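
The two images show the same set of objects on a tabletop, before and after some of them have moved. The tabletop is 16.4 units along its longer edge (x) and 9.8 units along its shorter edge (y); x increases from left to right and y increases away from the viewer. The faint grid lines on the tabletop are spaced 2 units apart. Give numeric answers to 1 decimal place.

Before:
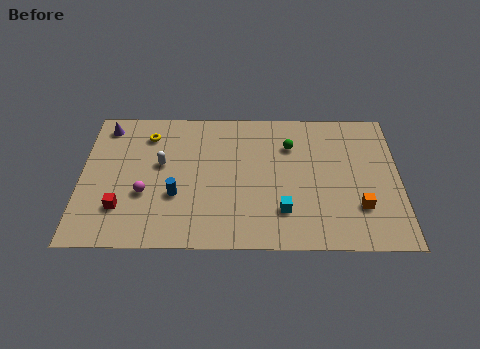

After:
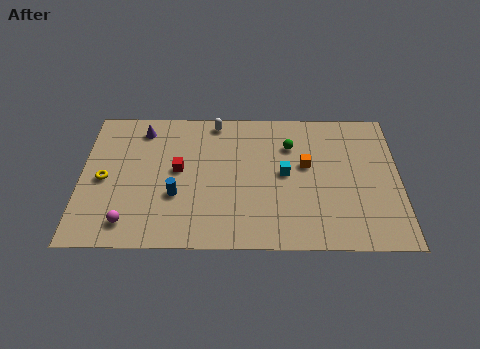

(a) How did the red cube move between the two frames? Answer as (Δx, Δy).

(2.9, 2.7)

From the two frames, the red cube sits at roughly (2.1, 2.6) before and (5.0, 5.3) after.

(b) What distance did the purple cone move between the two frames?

1.9

From (1.2, 8.4) to (3.1, 8.2), the purple cone covered √(1.9² + 0.2²) ≈ 1.9 units.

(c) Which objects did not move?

the blue cylinder and the green sphere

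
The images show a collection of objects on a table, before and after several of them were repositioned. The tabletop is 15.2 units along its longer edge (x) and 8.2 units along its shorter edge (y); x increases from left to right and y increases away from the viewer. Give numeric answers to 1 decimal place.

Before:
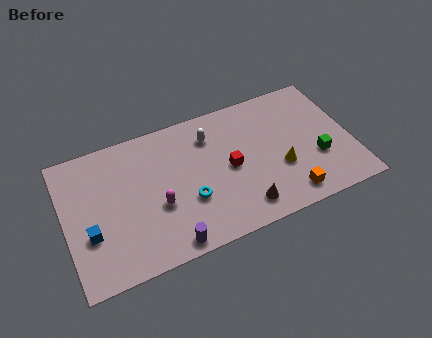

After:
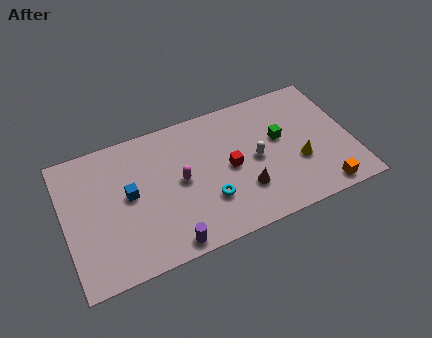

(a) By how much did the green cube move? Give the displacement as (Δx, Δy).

(-1.8, 1.9)

The green cube was at about (13.3, 2.9) and moved to about (11.5, 4.8).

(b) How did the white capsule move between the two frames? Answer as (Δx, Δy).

(2.2, -2.3)

The white capsule started near (7.9, 6.3) and ended near (10.1, 4.0).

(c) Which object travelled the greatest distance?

the white capsule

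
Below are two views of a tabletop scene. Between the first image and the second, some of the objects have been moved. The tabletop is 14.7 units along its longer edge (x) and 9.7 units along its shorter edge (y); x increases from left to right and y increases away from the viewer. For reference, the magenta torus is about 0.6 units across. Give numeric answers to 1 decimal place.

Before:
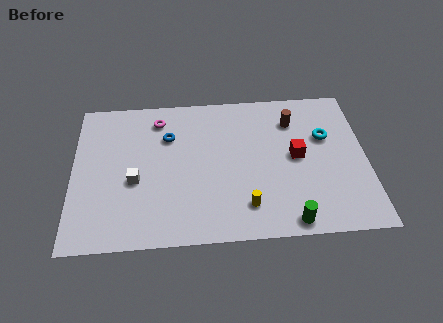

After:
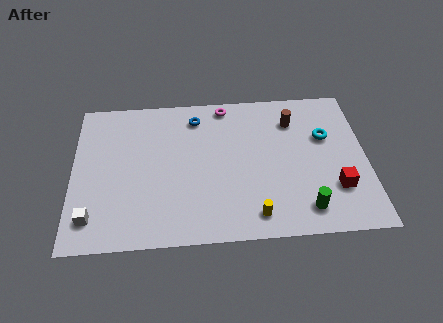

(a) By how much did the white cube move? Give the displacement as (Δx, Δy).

(-2.1, -2.2)

The white cube started near (3.1, 4.0) and ended near (1.0, 1.8).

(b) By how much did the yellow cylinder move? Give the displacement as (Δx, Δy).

(0.4, -0.6)

From the two frames, the yellow cylinder sits at roughly (8.6, 2.0) before and (9.0, 1.4) after.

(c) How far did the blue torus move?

1.8

From (4.8, 6.8) to (6.2, 8.0), the blue torus covered √(1.4² + 1.2²) ≈ 1.8 units.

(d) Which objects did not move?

the cyan torus and the brown cylinder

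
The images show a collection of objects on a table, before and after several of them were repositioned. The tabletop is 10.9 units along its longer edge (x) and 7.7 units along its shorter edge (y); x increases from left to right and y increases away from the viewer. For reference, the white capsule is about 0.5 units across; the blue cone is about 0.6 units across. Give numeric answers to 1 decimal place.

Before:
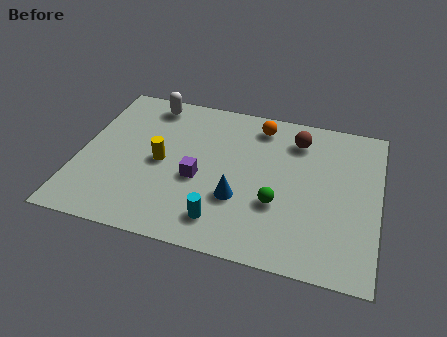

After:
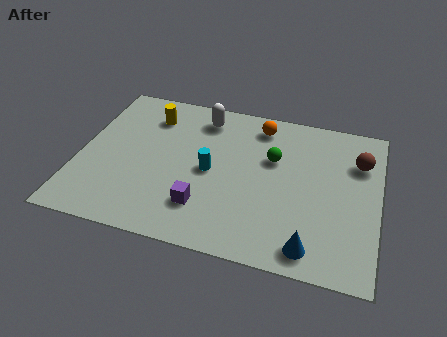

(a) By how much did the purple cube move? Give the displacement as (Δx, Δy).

(0.3, -1.3)

From the two frames, the purple cube sits at roughly (4.4, 3.2) before and (4.7, 1.9) after.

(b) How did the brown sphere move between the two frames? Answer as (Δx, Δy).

(2.3, -0.6)

From the two frames, the brown sphere sits at roughly (7.8, 6.1) before and (10.1, 5.5) after.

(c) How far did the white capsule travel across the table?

2.0

The white capsule moved from about (2.3, 6.7) to (4.3, 6.4), a distance of √(2.0² + 0.3²) ≈ 2.0.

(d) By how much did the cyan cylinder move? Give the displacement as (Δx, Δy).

(-0.6, 2.3)

The cyan cylinder started near (5.4, 1.4) and ended near (4.8, 3.7).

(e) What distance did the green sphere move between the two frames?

2.2

The green sphere moved from about (7.3, 2.7) to (7.0, 4.9), a distance of √(0.3² + 2.2²) ≈ 2.2.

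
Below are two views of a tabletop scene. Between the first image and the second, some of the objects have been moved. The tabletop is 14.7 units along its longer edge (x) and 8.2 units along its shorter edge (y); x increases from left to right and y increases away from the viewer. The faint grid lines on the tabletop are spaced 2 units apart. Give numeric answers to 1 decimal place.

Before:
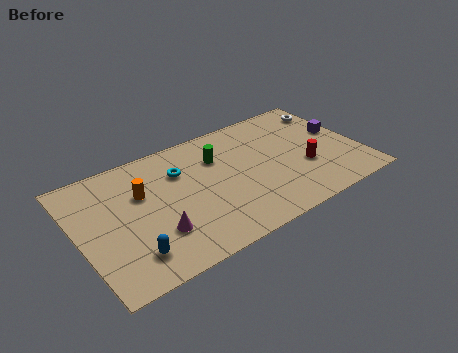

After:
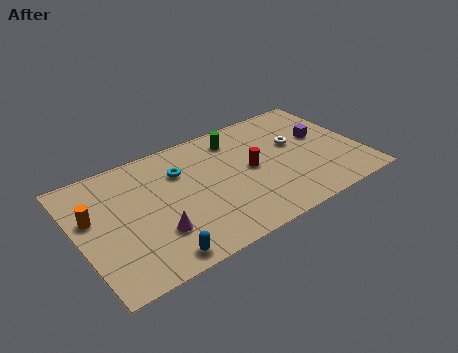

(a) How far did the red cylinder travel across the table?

3.0

The red cylinder moved from about (11.7, 3.0) to (9.0, 4.2), a distance of √(2.7² + 1.2²) ≈ 3.0.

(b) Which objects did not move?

the magenta cone and the cyan torus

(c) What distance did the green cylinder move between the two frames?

1.4

The green cylinder was near (7.5, 5.8) before and (8.6, 6.7) after, so it travelled √(1.1² + 0.9²) ≈ 1.4 units.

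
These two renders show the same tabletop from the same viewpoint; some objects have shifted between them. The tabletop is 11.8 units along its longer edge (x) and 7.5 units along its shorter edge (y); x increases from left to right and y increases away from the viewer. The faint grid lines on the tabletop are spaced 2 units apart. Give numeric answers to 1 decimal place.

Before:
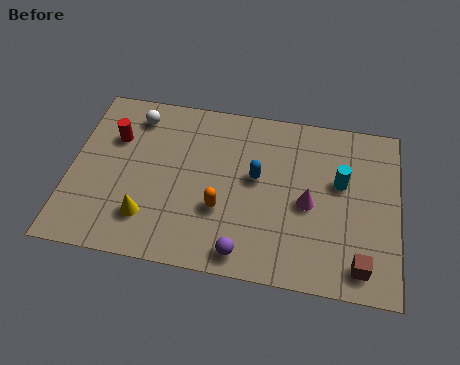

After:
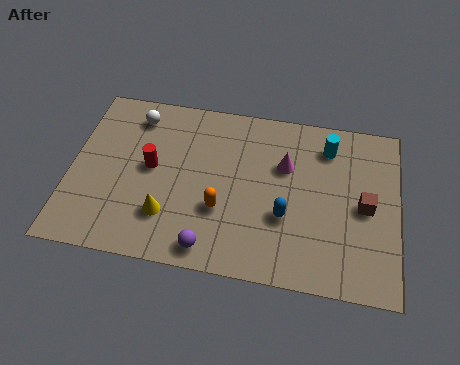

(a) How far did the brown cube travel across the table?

2.5

From (10.5, 1.1) to (10.6, 3.6), the brown cube covered √(0.1² + 2.5²) ≈ 2.5 units.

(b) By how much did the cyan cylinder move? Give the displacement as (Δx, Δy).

(-0.5, 1.5)

From the two frames, the cyan cylinder sits at roughly (9.7, 4.5) before and (9.2, 6.0) after.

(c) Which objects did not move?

the orange capsule and the white sphere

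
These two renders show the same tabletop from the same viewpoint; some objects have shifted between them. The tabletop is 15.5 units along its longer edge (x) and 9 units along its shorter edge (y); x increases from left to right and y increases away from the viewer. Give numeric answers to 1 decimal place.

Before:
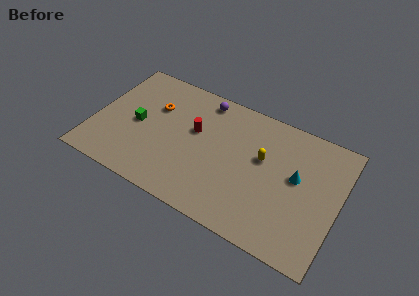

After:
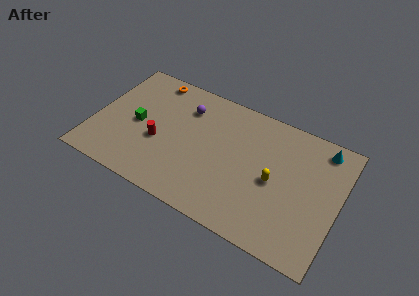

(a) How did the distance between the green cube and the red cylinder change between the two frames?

-2.1

Before: roughly 3.8 units apart; after: 1.7. That's 2.1 units closer together.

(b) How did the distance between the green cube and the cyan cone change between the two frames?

+1.8

Before: roughly 10.1 units apart; after: 11.9. That's 1.8 units further apart.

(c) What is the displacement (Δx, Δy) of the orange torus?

(-0.5, 2.0)

From the two frames, the orange torus sits at roughly (3.6, 6.0) before and (3.1, 8.0) after.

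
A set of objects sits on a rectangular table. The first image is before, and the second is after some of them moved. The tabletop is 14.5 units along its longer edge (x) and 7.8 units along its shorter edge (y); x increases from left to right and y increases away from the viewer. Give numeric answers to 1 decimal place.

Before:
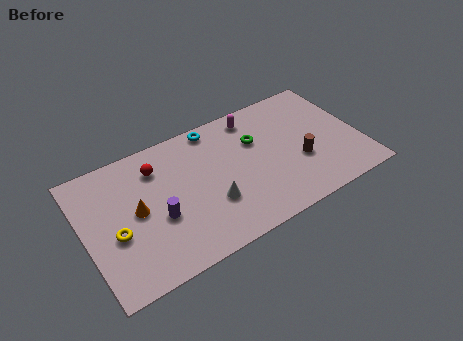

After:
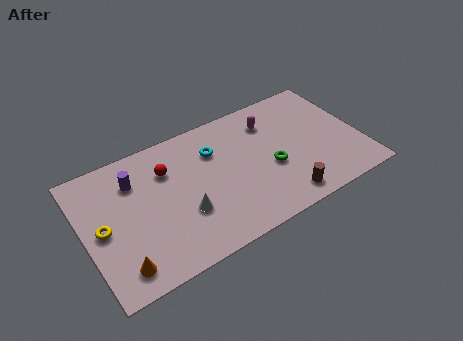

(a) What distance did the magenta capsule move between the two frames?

1.1

The magenta capsule was near (9.3, 6.7) before and (10.1, 6.0) after, so it travelled √(0.8² + 0.7²) ≈ 1.1 units.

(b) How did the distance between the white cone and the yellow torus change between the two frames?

-0.7

The distance was about 4.9 in the first image and 4.2 in the second, so they moved 0.7 units closer together.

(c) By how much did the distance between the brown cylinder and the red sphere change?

-0.7

Before: roughly 7.8 units apart; after: 7.1. That's 0.7 units closer together.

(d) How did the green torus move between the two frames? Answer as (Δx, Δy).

(0.5, -2.0)

The green torus was at about (9.2, 5.2) and moved to about (9.7, 3.2).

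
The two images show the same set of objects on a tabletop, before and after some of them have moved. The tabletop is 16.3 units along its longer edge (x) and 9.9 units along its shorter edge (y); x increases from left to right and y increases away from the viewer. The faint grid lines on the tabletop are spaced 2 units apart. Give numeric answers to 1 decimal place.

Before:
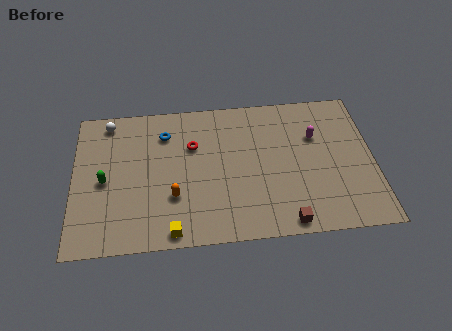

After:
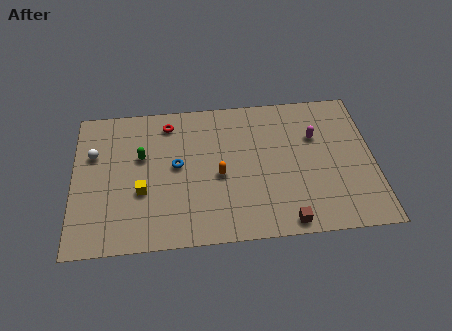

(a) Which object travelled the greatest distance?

the yellow cube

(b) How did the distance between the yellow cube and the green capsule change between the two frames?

-2.8

The distance was about 5.2 in the first image and 2.4 in the second, so they moved 2.8 units closer together.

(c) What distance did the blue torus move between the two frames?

2.4

From (5.0, 7.6) to (5.6, 5.3), the blue torus covered √(0.6² + 2.3²) ≈ 2.4 units.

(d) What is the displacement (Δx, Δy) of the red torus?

(-1.3, 1.7)

From the two frames, the red torus sits at roughly (6.5, 6.6) before and (5.2, 8.3) after.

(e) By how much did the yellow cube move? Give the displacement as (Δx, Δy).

(-1.6, 2.8)

The yellow cube started near (5.3, 0.9) and ended near (3.7, 3.7).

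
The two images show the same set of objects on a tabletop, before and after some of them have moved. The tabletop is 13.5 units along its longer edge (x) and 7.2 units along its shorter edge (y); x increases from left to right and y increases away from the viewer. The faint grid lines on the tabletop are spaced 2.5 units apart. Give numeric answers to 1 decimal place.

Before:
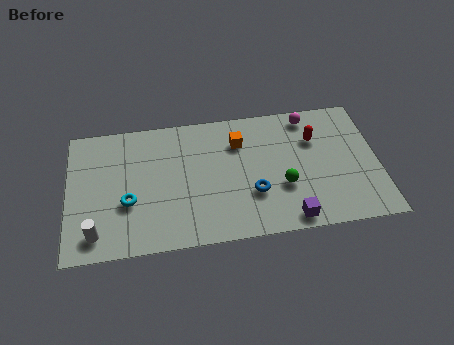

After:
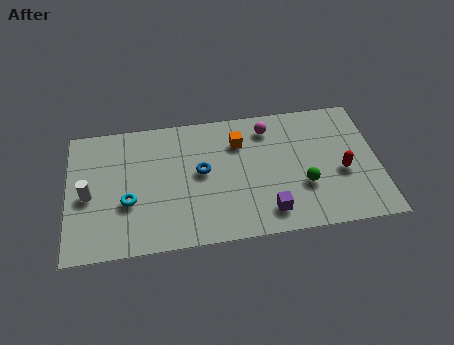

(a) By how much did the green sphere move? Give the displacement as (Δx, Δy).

(0.9, -0.1)

The green sphere was at about (9.3, 2.6) and moved to about (10.2, 2.5).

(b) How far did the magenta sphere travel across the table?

1.8

From (10.6, 6.3) to (8.8, 5.9), the magenta sphere covered √(1.8² + 0.4²) ≈ 1.8 units.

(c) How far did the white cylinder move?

2.1

From (1.2, 1.2) to (0.9, 3.3), the white cylinder covered √(0.3² + 2.1²) ≈ 2.1 units.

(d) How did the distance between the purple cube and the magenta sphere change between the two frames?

-1.0

Before: roughly 5.6 units apart; after: 4.6. That's 1.0 units closer together.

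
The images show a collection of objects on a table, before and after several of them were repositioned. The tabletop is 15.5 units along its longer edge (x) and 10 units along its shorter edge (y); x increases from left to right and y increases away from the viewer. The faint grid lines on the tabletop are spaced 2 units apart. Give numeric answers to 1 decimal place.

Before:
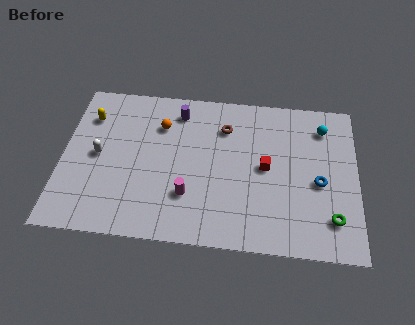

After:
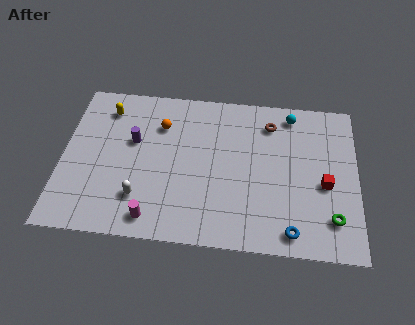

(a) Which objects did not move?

the orange sphere and the green torus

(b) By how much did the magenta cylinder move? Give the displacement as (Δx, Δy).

(-1.8, -1.6)

The magenta cylinder was at about (6.7, 2.9) and moved to about (4.9, 1.3).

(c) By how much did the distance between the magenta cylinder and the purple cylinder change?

-0.5

Before: roughly 5.4 units apart; after: 4.9. That's 0.5 units closer together.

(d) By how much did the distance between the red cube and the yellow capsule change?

+2.5

Before: roughly 9.7 units apart; after: 12.2. That's 2.5 units further apart.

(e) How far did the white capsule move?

3.4

From (1.9, 5.0) to (4.2, 2.5), the white capsule covered √(2.3² + 2.5²) ≈ 3.4 units.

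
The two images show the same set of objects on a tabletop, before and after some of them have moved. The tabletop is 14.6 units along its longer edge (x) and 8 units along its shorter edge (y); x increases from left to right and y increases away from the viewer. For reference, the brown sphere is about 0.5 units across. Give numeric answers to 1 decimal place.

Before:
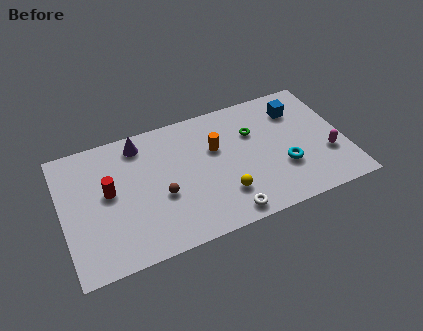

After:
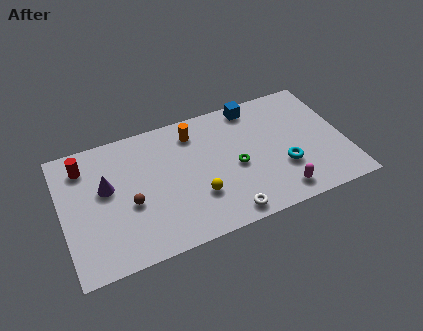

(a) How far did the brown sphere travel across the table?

1.6

From (5.0, 3.2) to (3.4, 3.3), the brown sphere covered √(1.6² + 0.1²) ≈ 1.6 units.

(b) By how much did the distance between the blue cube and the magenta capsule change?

+2.3

Before: roughly 3.6 units apart; after: 5.9. That's 2.3 units further apart.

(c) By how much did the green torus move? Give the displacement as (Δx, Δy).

(-1.1, -1.8)

From the two frames, the green torus sits at roughly (10.0, 5.4) before and (8.9, 3.6) after.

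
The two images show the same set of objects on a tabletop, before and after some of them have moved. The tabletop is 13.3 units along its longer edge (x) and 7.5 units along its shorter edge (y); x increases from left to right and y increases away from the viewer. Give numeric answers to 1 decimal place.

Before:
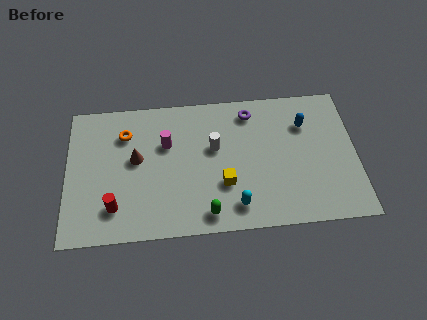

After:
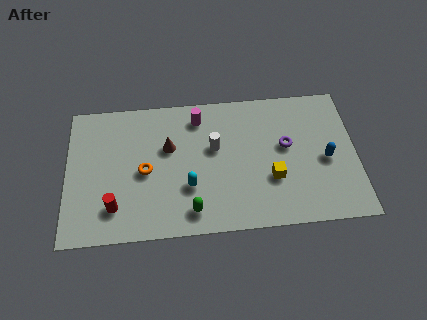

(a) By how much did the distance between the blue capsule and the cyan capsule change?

+1.1

They were about 5.3 units apart before and 6.4 after — 1.1 units further apart.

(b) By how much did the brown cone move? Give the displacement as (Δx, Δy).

(1.5, 0.5)

From the two frames, the brown cone sits at roughly (3.2, 4.2) before and (4.7, 4.7) after.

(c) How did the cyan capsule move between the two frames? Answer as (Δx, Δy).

(-2.1, 1.2)

From the two frames, the cyan capsule sits at roughly (7.7, 1.3) before and (5.6, 2.5) after.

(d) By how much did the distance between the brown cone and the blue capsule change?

-0.6

The distance was about 7.9 in the first image and 7.3 in the second, so they moved 0.6 units closer together.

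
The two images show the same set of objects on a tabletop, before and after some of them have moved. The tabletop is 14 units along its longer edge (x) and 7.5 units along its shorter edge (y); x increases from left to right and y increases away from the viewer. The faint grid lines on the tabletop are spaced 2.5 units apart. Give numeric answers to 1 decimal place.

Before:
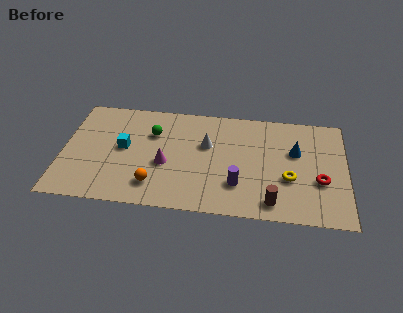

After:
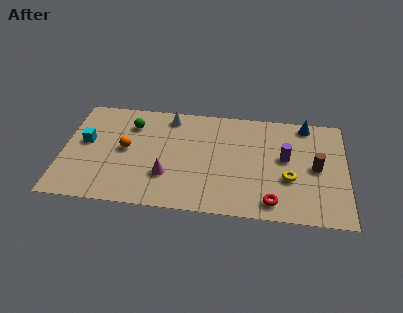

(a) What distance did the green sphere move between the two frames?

1.2

The green sphere moved from about (4.4, 5.2) to (3.3, 5.7), a distance of √(1.1² + 0.5²) ≈ 1.2.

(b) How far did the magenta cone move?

0.8

From (5.1, 3.1) to (5.2, 2.3), the magenta cone covered √(0.1² + 0.8²) ≈ 0.8 units.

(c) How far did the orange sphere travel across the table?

2.7

The orange sphere moved from about (4.6, 1.6) to (3.1, 3.9), a distance of √(1.5² + 2.3²) ≈ 2.7.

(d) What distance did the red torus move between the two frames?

2.9

From (12.7, 2.8) to (10.4, 1.1), the red torus covered √(2.3² + 1.7²) ≈ 2.9 units.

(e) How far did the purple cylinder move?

3.1

From (8.7, 2.1) to (11.0, 4.2), the purple cylinder covered √(2.3² + 2.1²) ≈ 3.1 units.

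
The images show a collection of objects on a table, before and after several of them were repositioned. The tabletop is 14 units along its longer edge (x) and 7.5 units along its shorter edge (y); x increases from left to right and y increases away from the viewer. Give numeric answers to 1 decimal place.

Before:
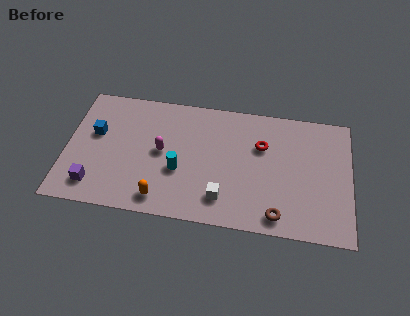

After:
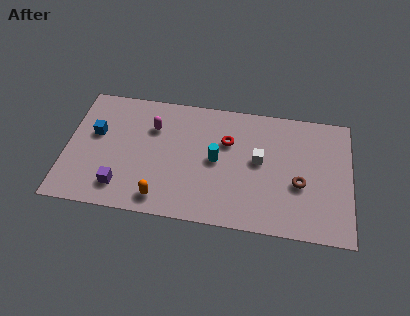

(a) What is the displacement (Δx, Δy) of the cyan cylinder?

(1.8, 0.9)

The cyan cylinder started near (5.6, 2.9) and ended near (7.4, 3.8).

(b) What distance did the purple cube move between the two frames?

1.3

From (1.5, 1.4) to (2.8, 1.5), the purple cube covered √(1.3² + 0.1²) ≈ 1.3 units.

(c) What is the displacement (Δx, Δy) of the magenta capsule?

(-0.5, 1.4)

The magenta capsule was at about (4.7, 3.9) and moved to about (4.2, 5.3).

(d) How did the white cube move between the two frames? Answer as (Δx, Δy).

(1.7, 2.5)

The white cube started near (7.8, 1.6) and ended near (9.5, 4.1).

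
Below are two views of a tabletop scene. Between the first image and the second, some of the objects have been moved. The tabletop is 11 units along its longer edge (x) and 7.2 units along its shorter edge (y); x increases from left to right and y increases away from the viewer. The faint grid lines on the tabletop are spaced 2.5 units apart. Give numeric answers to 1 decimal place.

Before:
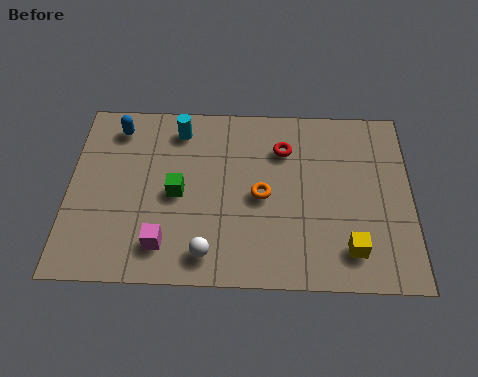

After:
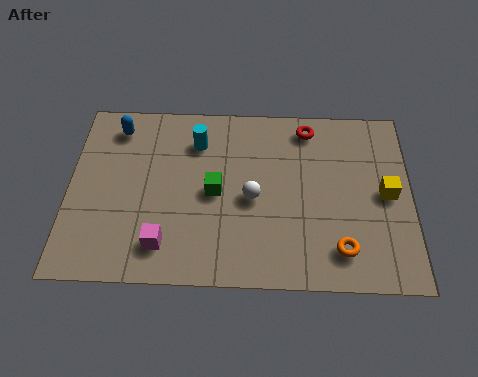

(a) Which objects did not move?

the blue capsule and the magenta cube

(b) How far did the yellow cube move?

2.5

The yellow cube was near (9.0, 1.4) before and (10.2, 3.6) after, so it travelled √(1.2² + 2.2²) ≈ 2.5 units.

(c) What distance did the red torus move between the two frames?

1.2

From (6.9, 5.3) to (7.7, 6.2), the red torus covered √(0.8² + 0.9²) ≈ 1.2 units.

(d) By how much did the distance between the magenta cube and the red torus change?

+1.2

They were about 5.4 units apart before and 6.6 after — 1.2 units further apart.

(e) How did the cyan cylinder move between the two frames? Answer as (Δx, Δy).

(0.6, -0.5)

From the two frames, the cyan cylinder sits at roughly (3.5, 6.0) before and (4.1, 5.5) after.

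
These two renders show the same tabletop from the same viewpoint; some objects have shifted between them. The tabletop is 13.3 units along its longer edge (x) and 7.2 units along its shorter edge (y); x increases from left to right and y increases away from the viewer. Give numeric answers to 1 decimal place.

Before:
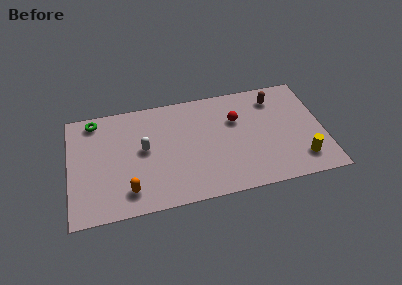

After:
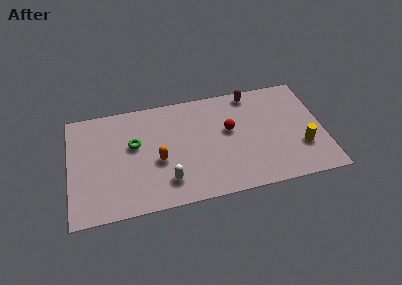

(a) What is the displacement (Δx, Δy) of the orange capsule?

(1.6, 1.6)

The orange capsule started near (3.0, 1.4) and ended near (4.6, 3.0).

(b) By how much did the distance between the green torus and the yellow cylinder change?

-2.7

They were about 11.6 units apart before and 8.9 after — 2.7 units closer together.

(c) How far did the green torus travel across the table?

2.8

The green torus moved from about (1.4, 6.3) to (3.4, 4.3), a distance of √(2.0² + 2.0²) ≈ 2.8.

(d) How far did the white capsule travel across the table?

2.5

From (3.9, 3.9) to (5.0, 1.6), the white capsule covered √(1.1² + 2.3²) ≈ 2.5 units.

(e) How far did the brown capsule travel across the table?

1.3

The brown capsule moved from about (10.9, 5.8) to (9.7, 6.4), a distance of √(1.2² + 0.6²) ≈ 1.3.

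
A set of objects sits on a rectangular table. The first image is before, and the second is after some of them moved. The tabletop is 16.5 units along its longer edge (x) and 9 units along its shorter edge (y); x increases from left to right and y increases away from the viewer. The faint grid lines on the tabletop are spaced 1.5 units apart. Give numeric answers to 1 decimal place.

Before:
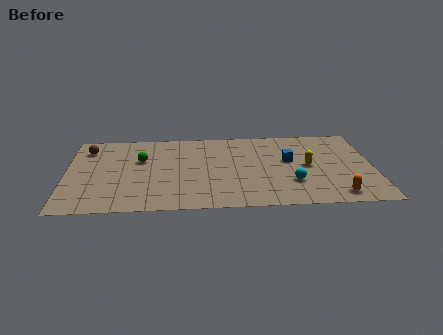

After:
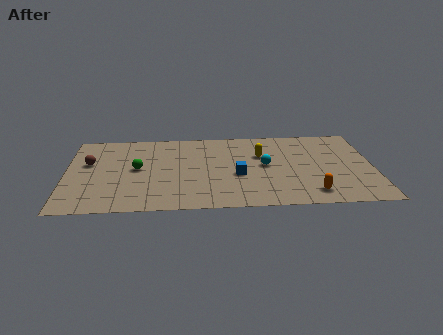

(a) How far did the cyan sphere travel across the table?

2.4

From (12.1, 2.7) to (10.7, 4.7), the cyan sphere covered √(1.4² + 2.0²) ≈ 2.4 units.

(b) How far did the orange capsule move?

1.3

The orange capsule moved from about (14.4, 1.2) to (13.1, 1.5), a distance of √(1.3² + 0.3²) ≈ 1.3.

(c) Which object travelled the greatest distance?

the blue cube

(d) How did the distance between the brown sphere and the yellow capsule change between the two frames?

-2.9

The distance was about 12.2 in the first image and 9.3 in the second, so they moved 2.9 units closer together.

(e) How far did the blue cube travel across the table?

3.2

The blue cube moved from about (12.0, 5.2) to (9.2, 3.7), a distance of √(2.8² + 1.5²) ≈ 3.2.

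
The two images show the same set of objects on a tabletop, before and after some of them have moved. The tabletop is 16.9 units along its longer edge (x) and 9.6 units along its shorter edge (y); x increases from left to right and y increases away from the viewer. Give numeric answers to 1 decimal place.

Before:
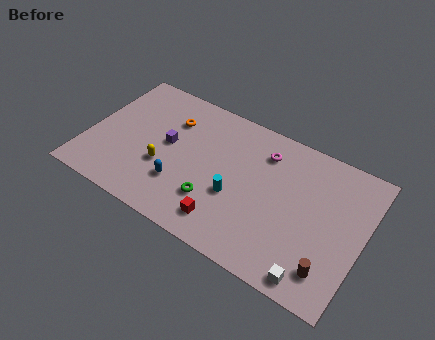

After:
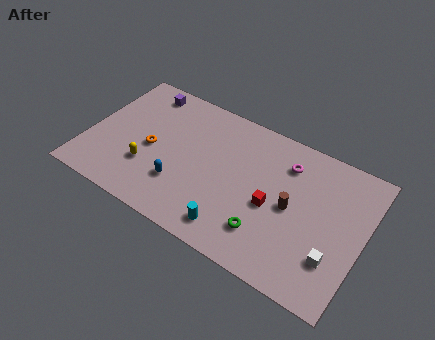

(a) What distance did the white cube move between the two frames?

1.9

The white cube was near (14.5, 1.0) before and (15.4, 2.7) after, so it travelled √(0.9² + 1.7²) ≈ 1.9 units.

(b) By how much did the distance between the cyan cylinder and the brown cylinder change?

-1.8

They were about 6.3 units apart before and 4.5 after — 1.8 units closer together.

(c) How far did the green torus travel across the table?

3.3

The green torus moved from about (8.1, 2.7) to (11.4, 2.3), a distance of √(3.3² + 0.4²) ≈ 3.3.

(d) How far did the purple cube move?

3.7

The purple cube was near (4.8, 5.2) before and (2.7, 8.3) after, so it travelled √(2.1² + 3.1²) ≈ 3.7 units.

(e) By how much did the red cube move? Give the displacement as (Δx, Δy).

(2.5, 2.5)

From the two frames, the red cube sits at roughly (9.0, 1.7) before and (11.5, 4.2) after.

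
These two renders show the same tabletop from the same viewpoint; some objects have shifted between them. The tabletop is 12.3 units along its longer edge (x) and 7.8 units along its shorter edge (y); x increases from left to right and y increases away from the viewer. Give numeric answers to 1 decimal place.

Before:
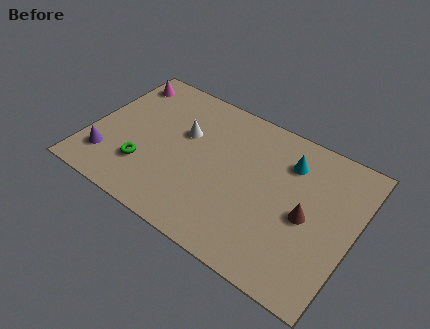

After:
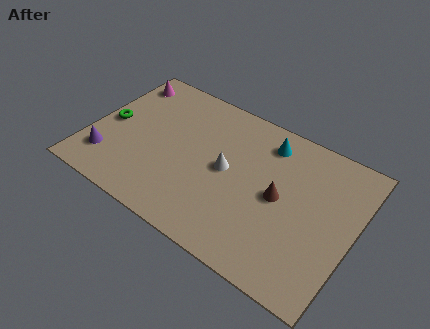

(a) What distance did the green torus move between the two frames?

2.6

The green torus moved from about (2.8, 2.2) to (0.8, 3.8), a distance of √(2.0² + 1.6²) ≈ 2.6.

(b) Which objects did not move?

the magenta cone and the purple cone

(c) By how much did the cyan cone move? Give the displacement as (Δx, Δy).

(-1.1, 0.5)

The cyan cone started near (9.0, 5.9) and ended near (7.9, 6.4).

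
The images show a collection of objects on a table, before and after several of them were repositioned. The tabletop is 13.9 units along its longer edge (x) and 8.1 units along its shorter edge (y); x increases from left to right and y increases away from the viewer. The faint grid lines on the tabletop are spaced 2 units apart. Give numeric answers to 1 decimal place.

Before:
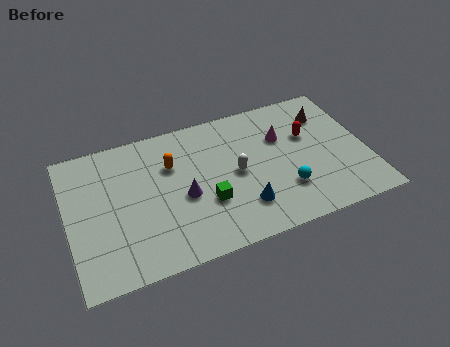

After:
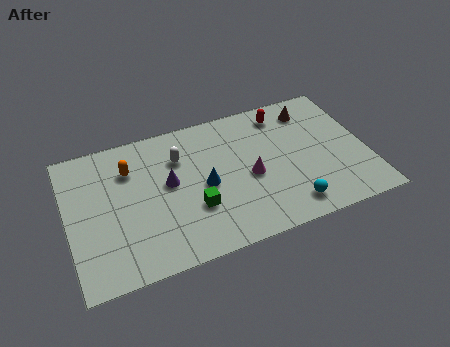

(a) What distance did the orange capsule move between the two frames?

1.9

The orange capsule moved from about (4.9, 5.5) to (3.0, 5.9), a distance of √(1.9² + 0.4²) ≈ 1.9.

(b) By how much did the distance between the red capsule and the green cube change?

+0.7

Before: roughly 5.5 units apart; after: 6.2. That's 0.7 units further apart.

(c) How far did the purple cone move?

1.2

The purple cone moved from about (5.3, 3.5) to (4.7, 4.5), a distance of √(0.6² + 1.0²) ≈ 1.2.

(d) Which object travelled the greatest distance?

the white capsule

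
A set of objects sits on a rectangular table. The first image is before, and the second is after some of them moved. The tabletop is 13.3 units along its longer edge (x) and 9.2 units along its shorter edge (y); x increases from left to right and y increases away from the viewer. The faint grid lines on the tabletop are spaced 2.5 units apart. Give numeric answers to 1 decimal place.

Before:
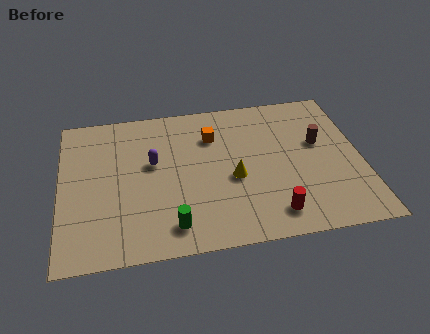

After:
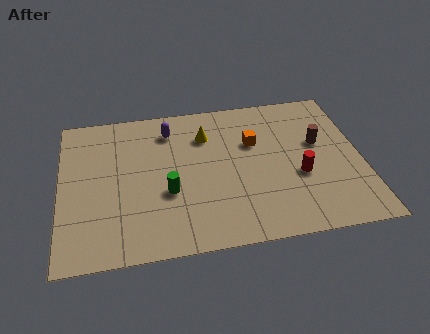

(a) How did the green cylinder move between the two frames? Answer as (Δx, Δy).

(-0.1, 2.0)

The green cylinder started near (4.8, 1.5) and ended near (4.7, 3.5).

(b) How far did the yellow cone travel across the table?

3.1

The yellow cone was near (7.6, 3.9) before and (6.5, 6.8) after, so it travelled √(1.1² + 2.9²) ≈ 3.1 units.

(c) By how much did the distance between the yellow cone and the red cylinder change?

+2.2

Before: roughly 2.9 units apart; after: 5.1. That's 2.2 units further apart.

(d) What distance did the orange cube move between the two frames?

1.9

From (6.8, 6.7) to (8.6, 6.0), the orange cube covered √(1.8² + 0.7²) ≈ 1.9 units.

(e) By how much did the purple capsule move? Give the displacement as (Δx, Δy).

(0.8, 2.0)

The purple capsule started near (4.1, 5.4) and ended near (4.9, 7.4).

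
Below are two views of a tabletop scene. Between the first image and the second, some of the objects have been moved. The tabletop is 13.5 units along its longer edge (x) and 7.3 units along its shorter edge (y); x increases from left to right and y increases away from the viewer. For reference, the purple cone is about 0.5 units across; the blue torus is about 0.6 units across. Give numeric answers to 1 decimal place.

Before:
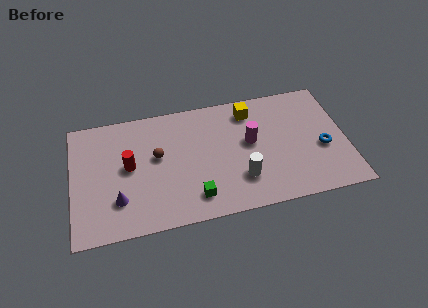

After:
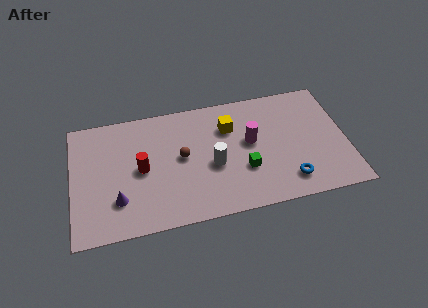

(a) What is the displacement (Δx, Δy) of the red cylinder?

(0.6, -0.3)

From the two frames, the red cylinder sits at roughly (2.8, 3.9) before and (3.4, 3.6) after.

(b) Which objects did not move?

the purple cone and the magenta cylinder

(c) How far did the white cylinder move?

1.7

The white cylinder was near (8.2, 2.0) before and (6.9, 3.1) after, so it travelled √(1.3² + 1.1²) ≈ 1.7 units.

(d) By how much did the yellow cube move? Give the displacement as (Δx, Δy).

(-1.1, -0.8)

The yellow cube was at about (8.9, 6.0) and moved to about (7.8, 5.2).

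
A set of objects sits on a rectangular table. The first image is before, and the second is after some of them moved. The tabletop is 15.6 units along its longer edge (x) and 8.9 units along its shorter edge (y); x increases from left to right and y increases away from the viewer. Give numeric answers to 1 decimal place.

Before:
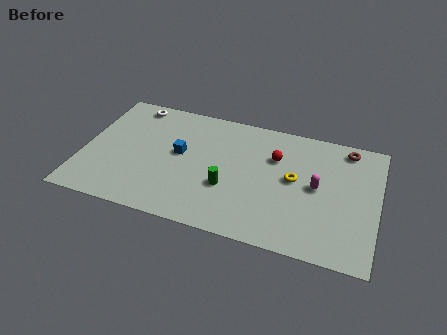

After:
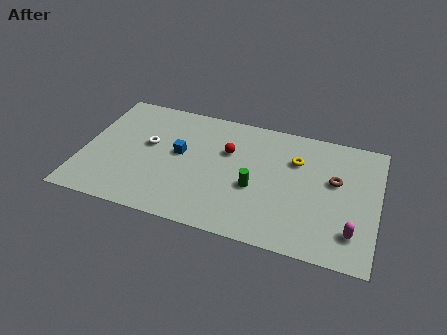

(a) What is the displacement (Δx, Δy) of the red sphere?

(-2.5, -0.3)

From the two frames, the red sphere sits at roughly (10.1, 6.1) before and (7.6, 5.8) after.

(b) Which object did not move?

the blue cube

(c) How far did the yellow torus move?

1.4

The yellow torus moved from about (11.2, 4.8) to (11.2, 6.2), a distance of √(0.0² + 1.4²) ≈ 1.4.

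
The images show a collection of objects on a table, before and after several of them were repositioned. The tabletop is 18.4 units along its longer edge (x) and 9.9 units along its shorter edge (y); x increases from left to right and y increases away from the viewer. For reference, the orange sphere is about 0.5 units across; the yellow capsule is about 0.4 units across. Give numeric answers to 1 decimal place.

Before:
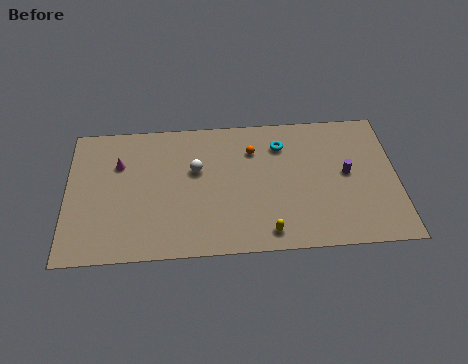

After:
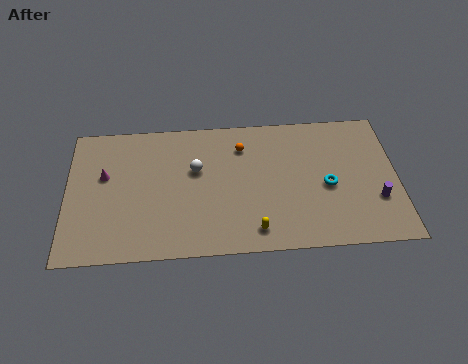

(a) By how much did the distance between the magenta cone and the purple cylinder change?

+2.6

The distance was about 12.8 in the first image and 15.4 in the second, so they moved 2.6 units further apart.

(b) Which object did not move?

the white sphere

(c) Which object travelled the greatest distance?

the cyan torus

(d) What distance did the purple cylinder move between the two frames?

2.6

From (15.6, 5.2) to (17.2, 3.2), the purple cylinder covered √(1.6² + 2.0²) ≈ 2.6 units.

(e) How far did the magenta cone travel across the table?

1.1

From (2.9, 6.8) to (2.1, 6.0), the magenta cone covered √(0.8² + 0.8²) ≈ 1.1 units.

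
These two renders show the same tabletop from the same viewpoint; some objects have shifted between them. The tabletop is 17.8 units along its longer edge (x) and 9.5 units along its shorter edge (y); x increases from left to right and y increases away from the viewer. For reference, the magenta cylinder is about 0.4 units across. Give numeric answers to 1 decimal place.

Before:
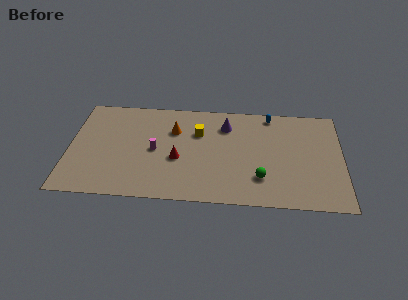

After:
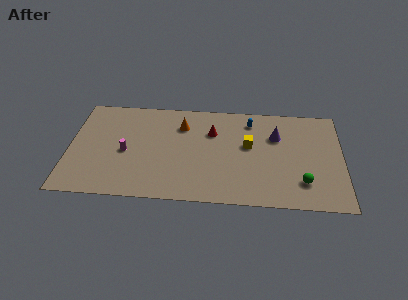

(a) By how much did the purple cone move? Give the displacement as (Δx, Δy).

(3.3, -0.8)

The purple cone was at about (10.2, 7.3) and moved to about (13.5, 6.5).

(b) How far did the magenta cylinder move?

1.9

The magenta cylinder was near (5.6, 4.6) before and (3.7, 4.3) after, so it travelled √(1.9² + 0.3²) ≈ 1.9 units.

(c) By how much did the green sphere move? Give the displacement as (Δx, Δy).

(2.7, -0.2)

From the two frames, the green sphere sits at roughly (12.5, 2.5) before and (15.2, 2.3) after.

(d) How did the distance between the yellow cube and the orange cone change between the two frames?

+3.1

The distance was about 1.6 in the first image and 4.7 in the second, so they moved 3.1 units further apart.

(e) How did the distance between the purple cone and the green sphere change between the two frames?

-0.8

Before: roughly 5.3 units apart; after: 4.5. That's 0.8 units closer together.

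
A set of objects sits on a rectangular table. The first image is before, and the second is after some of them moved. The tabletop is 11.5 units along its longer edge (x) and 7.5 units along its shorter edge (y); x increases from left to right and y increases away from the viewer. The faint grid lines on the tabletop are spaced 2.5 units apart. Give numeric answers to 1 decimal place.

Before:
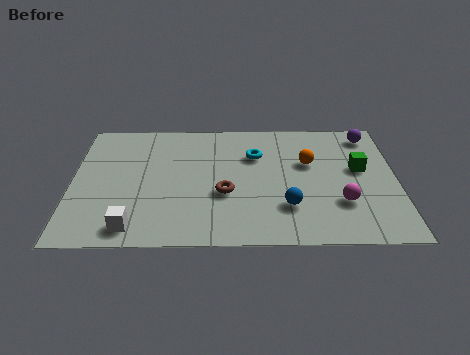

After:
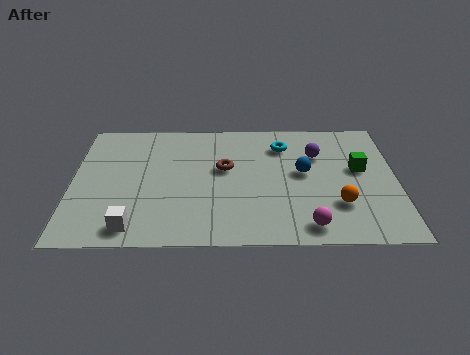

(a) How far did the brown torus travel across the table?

1.5

The brown torus moved from about (5.4, 2.9) to (5.4, 4.4), a distance of √(0.0² + 1.5²) ≈ 1.5.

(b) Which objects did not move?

the green cube and the white cube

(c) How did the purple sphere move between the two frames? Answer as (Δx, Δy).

(-1.9, -1.2)

From the two frames, the purple sphere sits at roughly (10.6, 6.4) before and (8.7, 5.2) after.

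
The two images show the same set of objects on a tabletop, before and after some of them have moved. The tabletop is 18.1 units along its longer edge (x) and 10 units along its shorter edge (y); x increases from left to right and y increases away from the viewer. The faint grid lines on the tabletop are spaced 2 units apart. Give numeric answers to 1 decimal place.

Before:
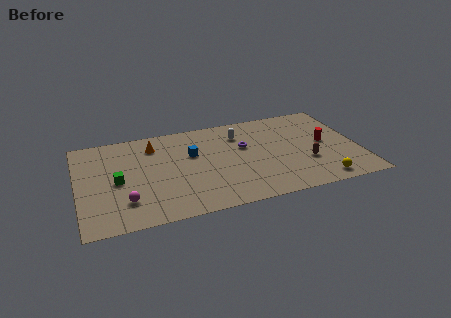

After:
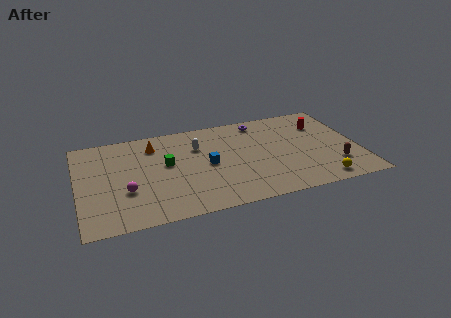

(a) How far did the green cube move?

3.4

From (2.5, 4.7) to (5.7, 5.7), the green cube covered √(3.2² + 1.0²) ≈ 3.4 units.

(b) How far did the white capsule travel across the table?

2.9

The white capsule was near (10.6, 7.6) before and (7.8, 7.0) after, so it travelled √(2.8² + 0.6²) ≈ 2.9 units.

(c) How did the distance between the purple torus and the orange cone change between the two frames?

+1.0

The distance was about 6.0 in the first image and 7.0 in the second, so they moved 1.0 units further apart.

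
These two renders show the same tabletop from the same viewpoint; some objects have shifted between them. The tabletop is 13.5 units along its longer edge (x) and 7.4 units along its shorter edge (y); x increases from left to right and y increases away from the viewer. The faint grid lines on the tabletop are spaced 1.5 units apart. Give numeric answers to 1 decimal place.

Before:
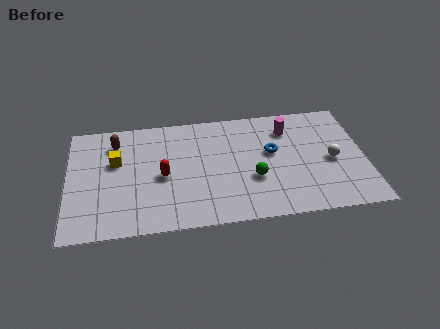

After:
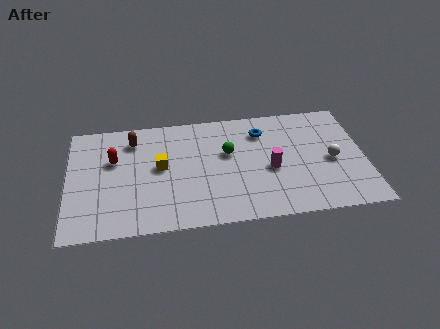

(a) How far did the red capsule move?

2.6

The red capsule moved from about (4.3, 3.4) to (2.1, 4.7), a distance of √(2.2² + 1.3²) ≈ 2.6.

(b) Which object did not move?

the white sphere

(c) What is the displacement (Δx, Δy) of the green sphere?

(-1.1, 1.8)

The green sphere started near (8.4, 2.7) and ended near (7.3, 4.5).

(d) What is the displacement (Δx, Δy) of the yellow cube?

(2.0, -0.6)

From the two frames, the yellow cube sits at roughly (2.2, 4.6) before and (4.2, 4.0) after.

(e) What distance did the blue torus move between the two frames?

1.5

The blue torus moved from about (9.3, 4.3) to (8.9, 5.7), a distance of √(0.4² + 1.4²) ≈ 1.5.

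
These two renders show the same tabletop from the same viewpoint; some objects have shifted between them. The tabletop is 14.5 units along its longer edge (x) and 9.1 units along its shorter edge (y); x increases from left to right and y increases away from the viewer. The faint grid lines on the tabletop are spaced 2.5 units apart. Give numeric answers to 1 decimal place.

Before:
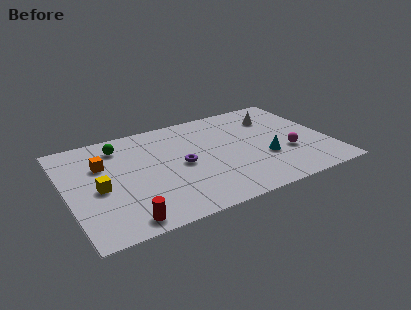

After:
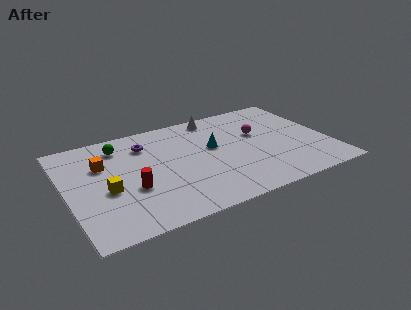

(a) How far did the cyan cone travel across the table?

3.3

From (10.8, 3.2) to (8.2, 5.3), the cyan cone covered √(2.6² + 2.1²) ≈ 3.3 units.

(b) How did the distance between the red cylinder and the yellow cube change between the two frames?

-1.9

The distance was about 3.3 in the first image and 1.4 in the second, so they moved 1.9 units closer together.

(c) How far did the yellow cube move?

0.5

The yellow cube was near (1.7, 4.1) before and (2.1, 3.8) after, so it travelled √(0.4² + 0.3²) ≈ 0.5 units.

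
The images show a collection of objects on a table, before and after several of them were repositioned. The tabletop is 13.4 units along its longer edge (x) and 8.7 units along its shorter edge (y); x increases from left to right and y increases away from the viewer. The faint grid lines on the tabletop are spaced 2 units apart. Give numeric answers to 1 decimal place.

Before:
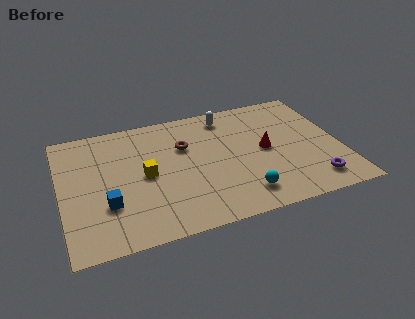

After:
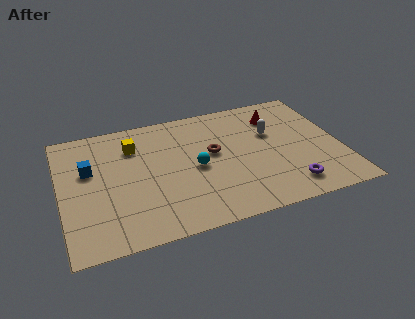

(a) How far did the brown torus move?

1.6

The brown torus was near (6.0, 5.8) before and (7.3, 4.9) after, so it travelled √(1.3² + 0.9²) ≈ 1.6 units.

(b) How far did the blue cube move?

2.7

The blue cube was near (2.1, 2.8) before and (1.4, 5.4) after, so it travelled √(0.7² + 2.6²) ≈ 2.7 units.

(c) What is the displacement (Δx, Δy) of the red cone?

(0.8, 2.3)

The red cone was at about (9.8, 4.4) and moved to about (10.6, 6.7).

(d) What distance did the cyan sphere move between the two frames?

3.2

The cyan sphere moved from about (8.4, 1.6) to (6.4, 4.1), a distance of √(2.0² + 2.5²) ≈ 3.2.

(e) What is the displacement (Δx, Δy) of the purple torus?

(-1.2, 0.0)

From the two frames, the purple torus sits at roughly (11.8, 1.5) before and (10.6, 1.5) after.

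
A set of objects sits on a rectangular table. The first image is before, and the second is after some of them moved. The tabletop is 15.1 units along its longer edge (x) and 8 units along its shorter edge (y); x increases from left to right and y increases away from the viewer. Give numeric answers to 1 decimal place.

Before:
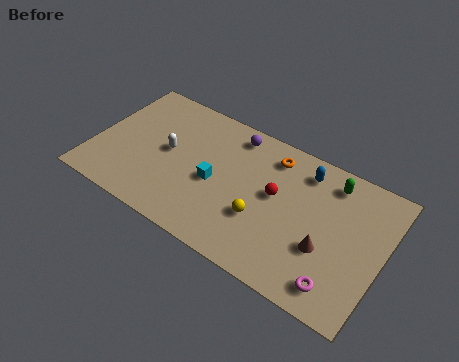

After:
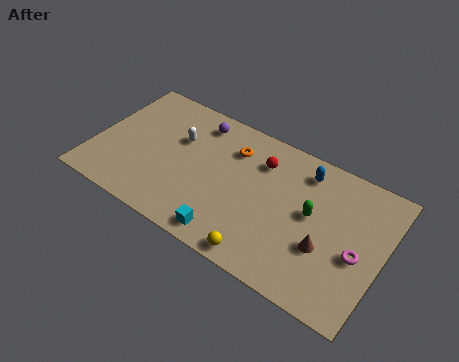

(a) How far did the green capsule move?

2.4

The green capsule moved from about (12.1, 6.7) to (11.4, 4.4), a distance of √(0.7² + 2.3²) ≈ 2.4.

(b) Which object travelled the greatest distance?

the cyan cube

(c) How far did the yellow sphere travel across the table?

2.0

The yellow sphere was near (9.0, 2.8) before and (9.4, 0.8) after, so it travelled √(0.4² + 2.0²) ≈ 2.0 units.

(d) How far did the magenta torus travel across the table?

2.2

From (13.2, 1.3) to (13.9, 3.4), the magenta torus covered √(0.7² + 2.1²) ≈ 2.2 units.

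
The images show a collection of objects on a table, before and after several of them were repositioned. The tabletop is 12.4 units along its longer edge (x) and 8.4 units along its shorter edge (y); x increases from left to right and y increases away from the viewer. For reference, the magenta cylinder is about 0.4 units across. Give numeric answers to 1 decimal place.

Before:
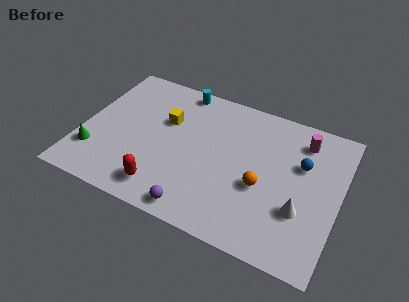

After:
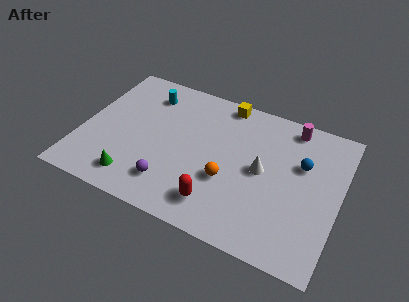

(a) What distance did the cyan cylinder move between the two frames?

1.7

The cyan cylinder moved from about (4.3, 7.6) to (2.8, 6.7), a distance of √(1.5² + 0.9²) ≈ 1.7.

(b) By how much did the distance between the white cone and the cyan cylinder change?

-1.6

They were about 8.0 units apart before and 6.4 after — 1.6 units closer together.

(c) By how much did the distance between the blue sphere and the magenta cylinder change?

+0.7

They were about 1.4 units apart before and 2.1 after — 0.7 units further apart.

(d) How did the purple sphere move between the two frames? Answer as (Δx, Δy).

(-1.4, 0.9)

The purple sphere started near (6.0, 0.9) and ended near (4.6, 1.8).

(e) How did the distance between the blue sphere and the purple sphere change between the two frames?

+0.5

The distance was about 6.4 in the first image and 6.9 in the second, so they moved 0.5 units further apart.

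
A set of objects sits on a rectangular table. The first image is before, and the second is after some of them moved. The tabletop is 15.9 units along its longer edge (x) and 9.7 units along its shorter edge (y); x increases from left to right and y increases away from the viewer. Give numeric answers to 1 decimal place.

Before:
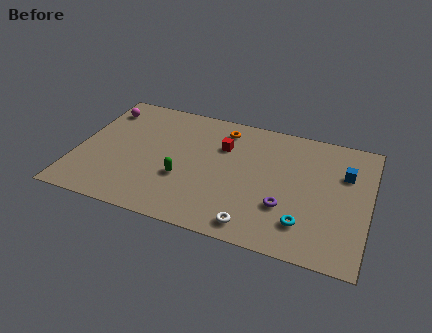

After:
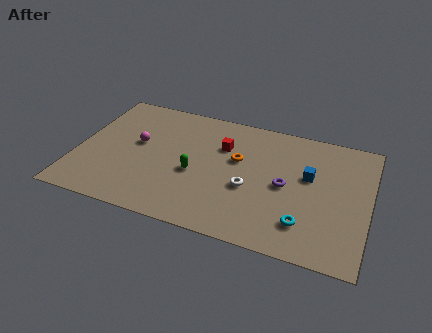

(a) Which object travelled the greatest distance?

the magenta sphere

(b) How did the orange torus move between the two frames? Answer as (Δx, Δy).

(1.0, -2.2)

The orange torus started near (7.7, 8.1) and ended near (8.7, 5.9).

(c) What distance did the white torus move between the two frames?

2.7

The white torus was near (10.0, 1.2) before and (9.5, 3.9) after, so it travelled √(0.5² + 2.7²) ≈ 2.7 units.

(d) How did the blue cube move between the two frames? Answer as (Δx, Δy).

(-1.9, -0.8)

The blue cube started near (14.5, 6.6) and ended near (12.6, 5.8).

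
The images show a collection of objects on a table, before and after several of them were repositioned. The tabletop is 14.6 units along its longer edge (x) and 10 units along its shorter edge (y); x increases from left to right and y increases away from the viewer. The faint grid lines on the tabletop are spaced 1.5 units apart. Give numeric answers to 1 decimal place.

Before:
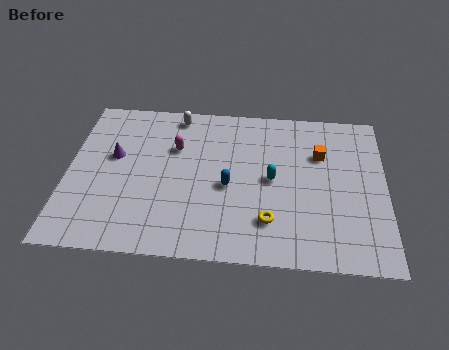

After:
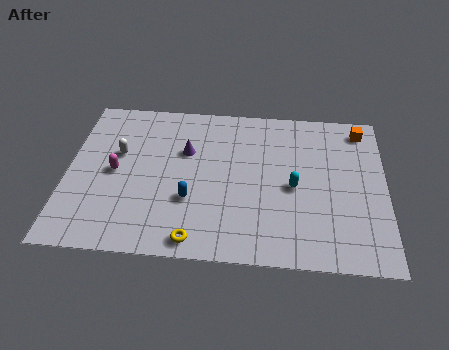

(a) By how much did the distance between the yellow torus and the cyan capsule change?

+3.1

The distance was about 2.6 in the first image and 5.7 in the second, so they moved 3.1 units further apart.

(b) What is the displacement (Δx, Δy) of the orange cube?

(1.9, 1.8)

The orange cube was at about (11.6, 6.8) and moved to about (13.5, 8.6).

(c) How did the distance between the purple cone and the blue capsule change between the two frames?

-2.4

The distance was about 5.5 in the first image and 3.1 in the second, so they moved 2.4 units closer together.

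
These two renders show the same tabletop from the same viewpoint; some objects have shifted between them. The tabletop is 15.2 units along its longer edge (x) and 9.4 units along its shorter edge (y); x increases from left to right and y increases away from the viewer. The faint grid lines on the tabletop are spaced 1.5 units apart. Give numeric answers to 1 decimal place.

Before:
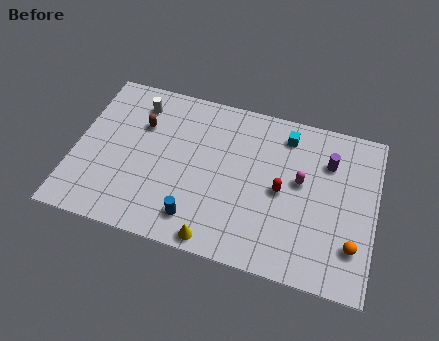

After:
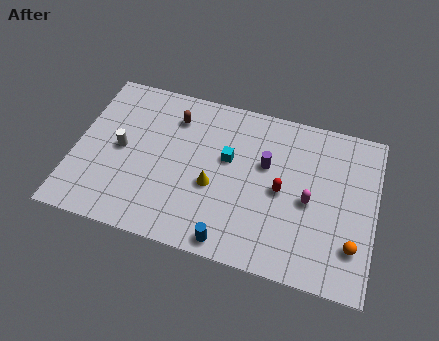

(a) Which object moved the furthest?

the cyan cube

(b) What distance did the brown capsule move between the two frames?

1.8

The brown capsule was near (3.2, 6.4) before and (4.8, 7.3) after, so it travelled √(1.6² + 0.9²) ≈ 1.8 units.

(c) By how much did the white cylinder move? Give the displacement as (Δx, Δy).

(-0.6, -2.9)

The white cylinder started near (2.9, 7.6) and ended near (2.3, 4.7).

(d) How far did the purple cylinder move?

3.3

The purple cylinder was near (12.7, 6.8) before and (9.6, 5.8) after, so it travelled √(3.1² + 1.0²) ≈ 3.3 units.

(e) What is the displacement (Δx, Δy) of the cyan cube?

(-2.8, -2.2)

The cyan cube was at about (10.5, 7.8) and moved to about (7.7, 5.6).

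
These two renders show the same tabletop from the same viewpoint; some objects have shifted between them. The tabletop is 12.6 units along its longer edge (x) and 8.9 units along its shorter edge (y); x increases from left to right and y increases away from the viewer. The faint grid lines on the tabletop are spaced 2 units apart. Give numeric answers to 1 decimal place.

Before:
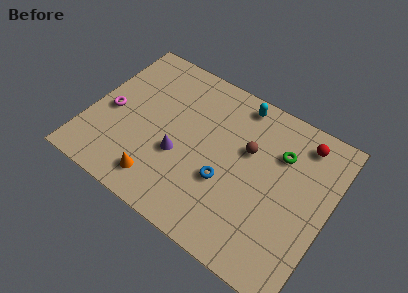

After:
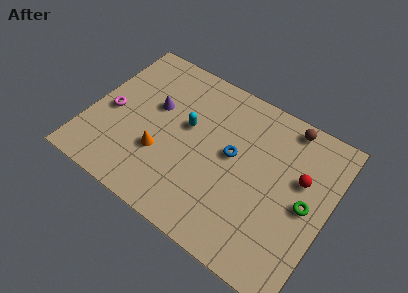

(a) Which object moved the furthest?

the cyan capsule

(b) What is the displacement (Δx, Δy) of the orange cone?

(-0.2, 1.5)

From the two frames, the orange cone sits at roughly (4.2, 1.5) before and (4.0, 3.0) after.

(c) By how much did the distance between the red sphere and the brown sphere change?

-0.5

They were about 3.2 units apart before and 2.7 after — 0.5 units closer together.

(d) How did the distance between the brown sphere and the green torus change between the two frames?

+2.3

They were about 1.7 units apart before and 4.0 after — 2.3 units further apart.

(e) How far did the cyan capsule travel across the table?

3.5

From (7.3, 7.9) to (5.0, 5.2), the cyan capsule covered √(2.3² + 2.7²) ≈ 3.5 units.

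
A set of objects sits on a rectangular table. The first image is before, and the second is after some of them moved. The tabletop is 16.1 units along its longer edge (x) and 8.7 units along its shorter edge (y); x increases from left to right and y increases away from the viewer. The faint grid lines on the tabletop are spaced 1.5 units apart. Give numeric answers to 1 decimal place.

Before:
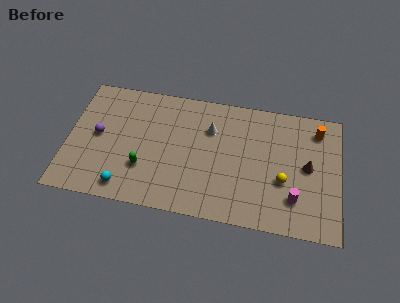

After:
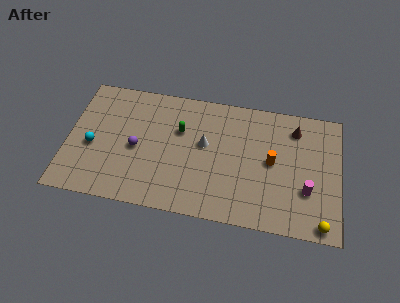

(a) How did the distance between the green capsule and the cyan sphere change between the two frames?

+3.7

The distance was about 1.8 in the first image and 5.5 in the second, so they moved 3.7 units further apart.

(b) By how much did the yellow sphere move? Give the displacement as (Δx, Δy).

(2.3, -2.5)

The yellow sphere started near (12.8, 3.3) and ended near (15.1, 0.8).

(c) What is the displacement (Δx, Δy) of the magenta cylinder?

(0.7, 0.7)

The magenta cylinder was at about (13.5, 2.2) and moved to about (14.2, 2.9).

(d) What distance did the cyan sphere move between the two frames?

3.3

From (3.6, 1.2) to (1.5, 3.7), the cyan sphere covered √(2.1² + 2.5²) ≈ 3.3 units.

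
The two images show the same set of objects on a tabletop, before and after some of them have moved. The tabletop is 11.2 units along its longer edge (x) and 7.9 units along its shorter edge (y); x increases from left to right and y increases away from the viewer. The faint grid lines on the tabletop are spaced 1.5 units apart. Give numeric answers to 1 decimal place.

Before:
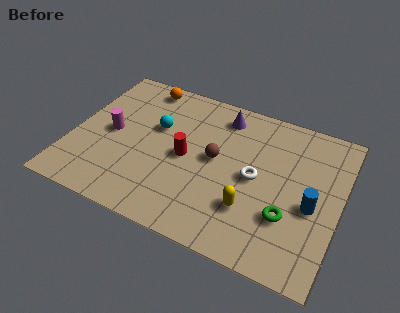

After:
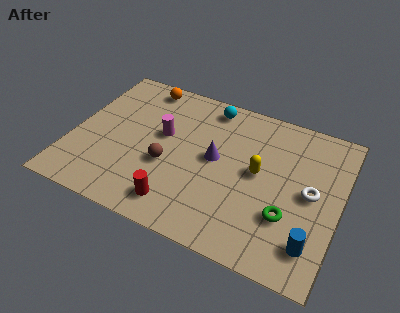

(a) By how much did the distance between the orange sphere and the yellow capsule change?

-1.0

They were about 7.0 units apart before and 6.0 after — 1.0 units closer together.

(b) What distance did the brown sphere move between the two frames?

2.2

From (6.0, 4.2) to (4.1, 3.1), the brown sphere covered √(1.9² + 1.1²) ≈ 2.2 units.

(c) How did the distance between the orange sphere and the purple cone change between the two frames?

+1.0

They were about 3.5 units apart before and 4.5 after — 1.0 units further apart.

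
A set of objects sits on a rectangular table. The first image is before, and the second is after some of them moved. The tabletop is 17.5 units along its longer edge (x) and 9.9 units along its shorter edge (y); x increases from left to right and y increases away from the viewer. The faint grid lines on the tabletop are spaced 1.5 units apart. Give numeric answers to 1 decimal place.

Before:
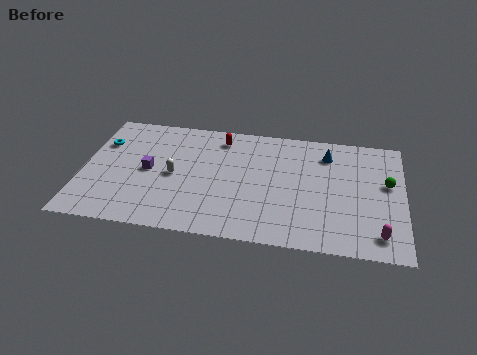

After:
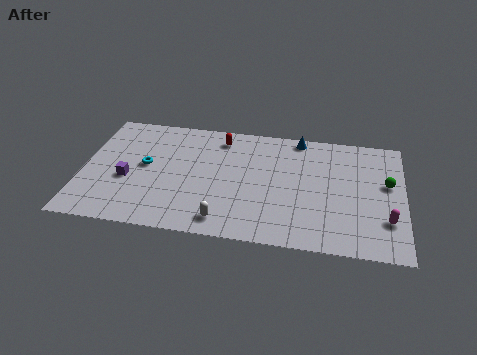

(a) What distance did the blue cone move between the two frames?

2.0

The blue cone moved from about (13.3, 7.8) to (11.7, 9.0), a distance of √(1.6² + 1.2²) ≈ 2.0.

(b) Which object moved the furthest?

the white capsule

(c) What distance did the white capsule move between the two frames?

4.4

The white capsule was near (5.0, 4.7) before and (7.9, 1.4) after, so it travelled √(2.9² + 3.3²) ≈ 4.4 units.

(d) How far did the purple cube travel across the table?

1.4

The purple cube was near (3.6, 4.9) before and (2.5, 4.0) after, so it travelled √(1.1² + 0.9²) ≈ 1.4 units.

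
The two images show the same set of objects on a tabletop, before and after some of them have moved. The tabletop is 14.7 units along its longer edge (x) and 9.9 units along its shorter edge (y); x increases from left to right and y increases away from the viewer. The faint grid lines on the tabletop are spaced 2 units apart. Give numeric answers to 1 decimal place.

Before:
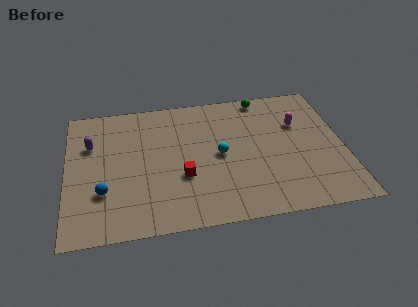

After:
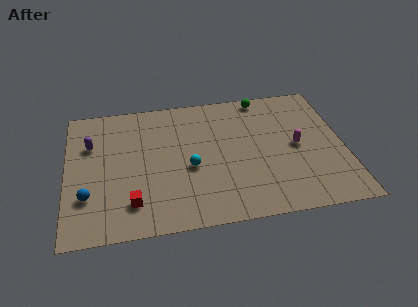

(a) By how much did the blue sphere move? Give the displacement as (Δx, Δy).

(-0.8, -0.2)

The blue sphere started near (1.9, 3.1) and ended near (1.1, 2.9).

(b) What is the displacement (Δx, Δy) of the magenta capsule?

(-0.2, -1.7)

From the two frames, the magenta capsule sits at roughly (12.4, 6.6) before and (12.2, 4.9) after.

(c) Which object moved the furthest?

the red cube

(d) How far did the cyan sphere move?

1.7

From (8.1, 4.9) to (6.5, 4.2), the cyan sphere covered √(1.6² + 0.7²) ≈ 1.7 units.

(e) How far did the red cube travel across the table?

3.1

The red cube moved from about (6.1, 3.6) to (3.4, 2.1), a distance of √(2.7² + 1.5²) ≈ 3.1.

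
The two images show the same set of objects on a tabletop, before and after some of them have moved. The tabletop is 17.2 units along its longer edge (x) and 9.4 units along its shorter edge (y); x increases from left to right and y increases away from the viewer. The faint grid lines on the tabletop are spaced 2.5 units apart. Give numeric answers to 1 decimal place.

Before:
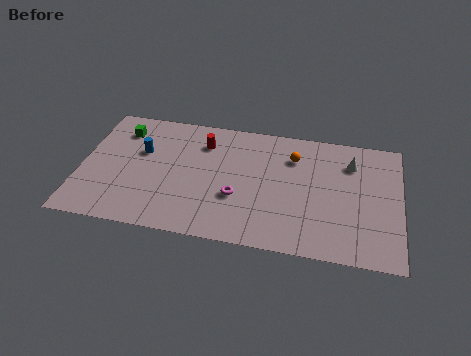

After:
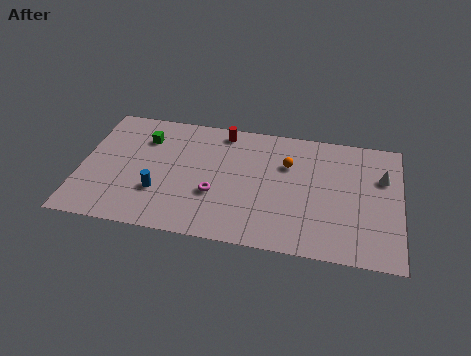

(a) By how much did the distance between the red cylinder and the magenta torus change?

+0.6

Before: roughly 4.3 units apart; after: 4.9. That's 0.6 units further apart.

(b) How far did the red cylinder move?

1.5

The red cylinder was near (6.5, 7.2) before and (7.5, 8.3) after, so it travelled √(1.0² + 1.1²) ≈ 1.5 units.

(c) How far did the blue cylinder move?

3.1

The blue cylinder was near (3.2, 5.9) before and (4.3, 3.0) after, so it travelled √(1.1² + 2.9²) ≈ 3.1 units.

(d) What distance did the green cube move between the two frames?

1.4

The green cube moved from about (2.0, 7.4) to (3.3, 7.0), a distance of √(1.3² + 0.4²) ≈ 1.4.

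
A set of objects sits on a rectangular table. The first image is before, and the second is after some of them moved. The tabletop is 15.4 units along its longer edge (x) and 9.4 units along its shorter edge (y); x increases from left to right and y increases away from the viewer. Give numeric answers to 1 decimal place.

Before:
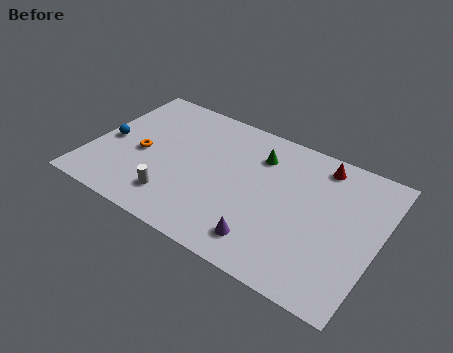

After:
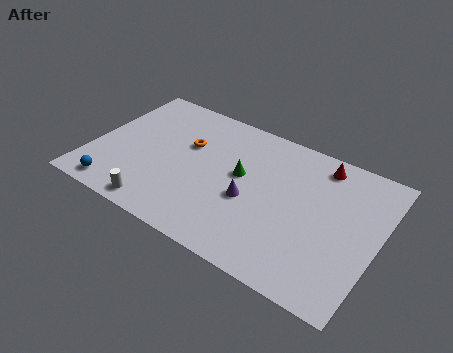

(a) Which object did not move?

the red cone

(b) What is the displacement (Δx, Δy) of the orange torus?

(2.2, 1.8)

The orange torus started near (2.7, 4.2) and ended near (4.9, 6.0).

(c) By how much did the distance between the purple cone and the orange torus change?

-3.3

Before: roughly 7.6 units apart; after: 4.3. That's 3.3 units closer together.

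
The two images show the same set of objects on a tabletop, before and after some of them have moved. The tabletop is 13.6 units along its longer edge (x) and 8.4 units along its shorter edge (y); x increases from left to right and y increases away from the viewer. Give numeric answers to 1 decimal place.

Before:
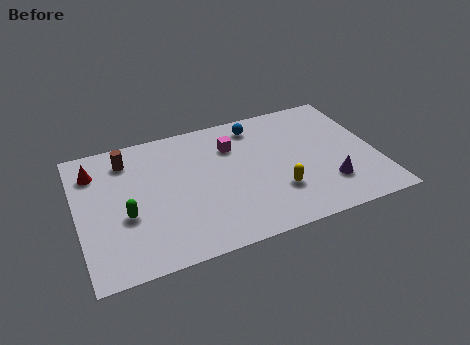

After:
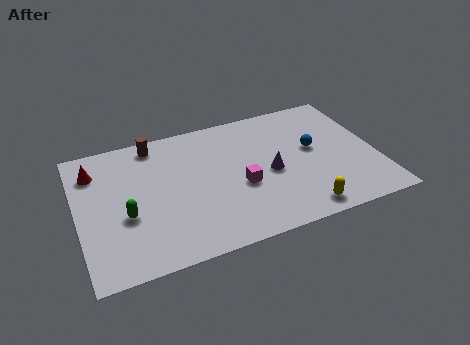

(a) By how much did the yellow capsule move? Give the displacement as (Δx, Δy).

(0.9, -1.5)

The yellow capsule started near (8.9, 2.5) and ended near (9.8, 1.0).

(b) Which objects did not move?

the red cone and the green capsule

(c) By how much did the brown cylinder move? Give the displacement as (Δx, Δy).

(1.3, 0.6)

The brown cylinder started near (2.4, 6.8) and ended near (3.7, 7.4).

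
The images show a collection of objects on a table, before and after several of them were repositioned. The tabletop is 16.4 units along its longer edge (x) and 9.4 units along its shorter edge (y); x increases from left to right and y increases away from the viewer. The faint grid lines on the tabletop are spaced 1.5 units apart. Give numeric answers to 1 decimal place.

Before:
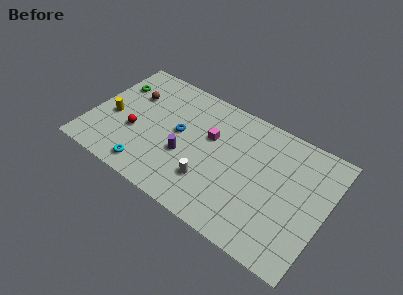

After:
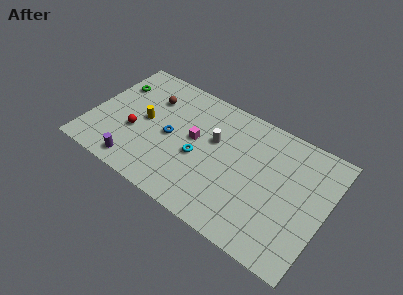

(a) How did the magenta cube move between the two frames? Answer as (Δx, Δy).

(-1.0, -0.7)

The magenta cube started near (8.2, 5.9) and ended near (7.2, 5.2).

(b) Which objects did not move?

the red sphere and the green torus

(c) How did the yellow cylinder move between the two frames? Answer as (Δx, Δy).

(2.2, 0.8)

The yellow cylinder started near (1.5, 4.0) and ended near (3.7, 4.8).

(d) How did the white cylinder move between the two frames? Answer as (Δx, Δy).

(-0.2, 3.2)

The white cylinder started near (8.7, 2.6) and ended near (8.5, 5.8).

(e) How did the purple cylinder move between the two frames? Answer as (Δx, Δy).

(-3.0, -2.4)

The purple cylinder was at about (6.8, 3.6) and moved to about (3.8, 1.2).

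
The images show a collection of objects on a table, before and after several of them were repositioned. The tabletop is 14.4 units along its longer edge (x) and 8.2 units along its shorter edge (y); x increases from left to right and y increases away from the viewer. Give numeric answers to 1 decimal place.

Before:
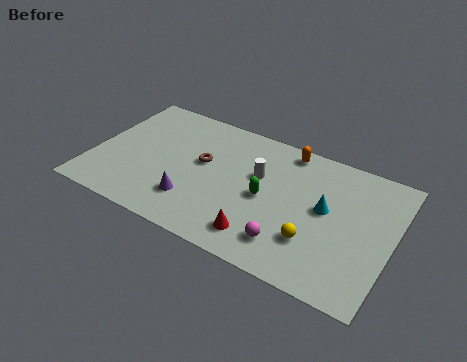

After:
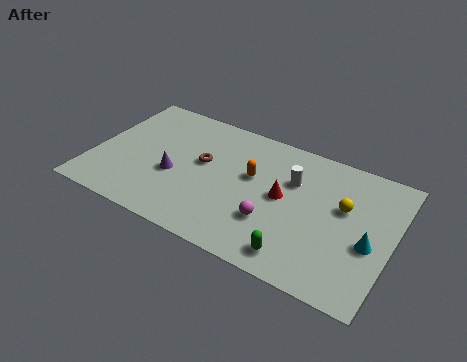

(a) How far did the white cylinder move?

1.6

The white cylinder was near (7.9, 5.1) before and (9.5, 5.5) after, so it travelled √(1.6² + 0.4²) ≈ 1.6 units.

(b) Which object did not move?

the brown torus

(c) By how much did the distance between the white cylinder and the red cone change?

-2.4

The distance was about 3.6 in the first image and 1.2 in the second, so they moved 2.4 units closer together.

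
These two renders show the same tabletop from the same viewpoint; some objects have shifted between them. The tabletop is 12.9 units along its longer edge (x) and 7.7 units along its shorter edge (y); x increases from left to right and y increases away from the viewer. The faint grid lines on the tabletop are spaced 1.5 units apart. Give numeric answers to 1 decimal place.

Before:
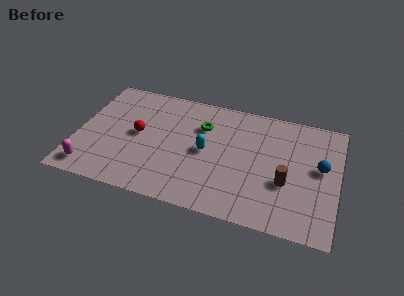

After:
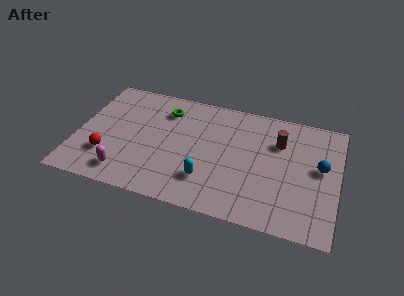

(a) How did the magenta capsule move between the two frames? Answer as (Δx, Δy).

(1.7, 0.2)

The magenta capsule was at about (0.9, 1.1) and moved to about (2.6, 1.3).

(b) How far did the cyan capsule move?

1.8

From (6.4, 3.8) to (6.6, 2.0), the cyan capsule covered √(0.2² + 1.8²) ≈ 1.8 units.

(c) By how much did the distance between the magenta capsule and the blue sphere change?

-1.7

Before: roughly 11.6 units apart; after: 9.9. That's 1.7 units closer together.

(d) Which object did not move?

the blue sphere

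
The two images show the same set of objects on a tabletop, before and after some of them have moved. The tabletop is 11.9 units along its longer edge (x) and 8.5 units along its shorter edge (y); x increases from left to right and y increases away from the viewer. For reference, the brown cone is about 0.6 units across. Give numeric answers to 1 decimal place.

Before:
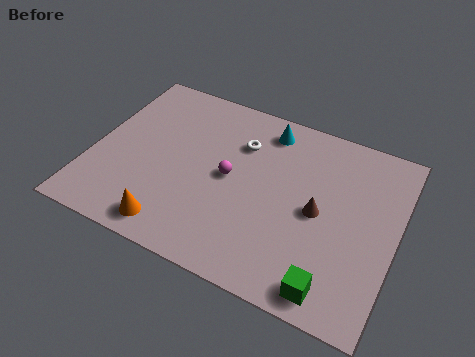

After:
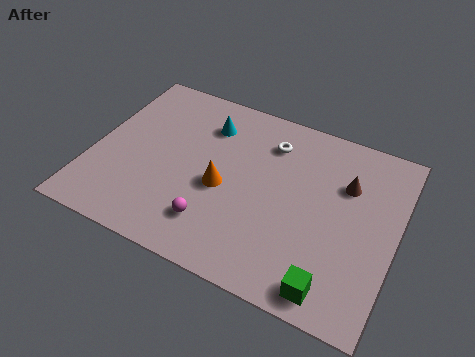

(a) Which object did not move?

the green cube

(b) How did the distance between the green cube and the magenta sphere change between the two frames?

-0.7

They were about 5.5 units apart before and 4.8 after — 0.7 units closer together.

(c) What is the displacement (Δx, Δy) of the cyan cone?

(-2.3, -0.7)

The cyan cone started near (6.5, 7.2) and ended near (4.2, 6.5).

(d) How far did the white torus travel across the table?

1.2

The white torus moved from about (5.6, 6.1) to (6.7, 6.6), a distance of √(1.1² + 0.5²) ≈ 1.2.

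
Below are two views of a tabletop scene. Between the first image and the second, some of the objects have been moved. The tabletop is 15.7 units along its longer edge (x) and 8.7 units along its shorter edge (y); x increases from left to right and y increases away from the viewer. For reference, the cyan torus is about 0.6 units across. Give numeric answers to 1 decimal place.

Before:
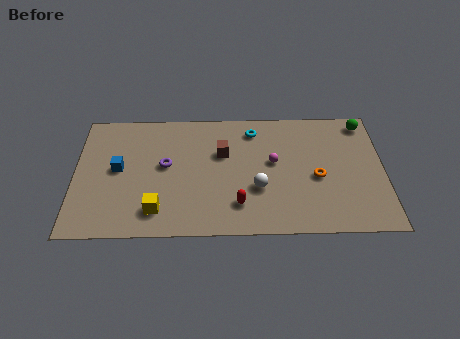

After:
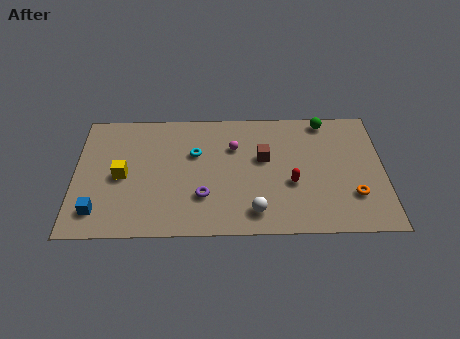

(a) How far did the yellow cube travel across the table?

3.0

The yellow cube was near (4.2, 1.7) before and (2.4, 4.1) after, so it travelled √(1.8² + 2.4²) ≈ 3.0 units.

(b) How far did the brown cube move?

2.1

The brown cube moved from about (7.5, 5.6) to (9.6, 5.2), a distance of √(2.1² + 0.4²) ≈ 2.1.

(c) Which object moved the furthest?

the cyan torus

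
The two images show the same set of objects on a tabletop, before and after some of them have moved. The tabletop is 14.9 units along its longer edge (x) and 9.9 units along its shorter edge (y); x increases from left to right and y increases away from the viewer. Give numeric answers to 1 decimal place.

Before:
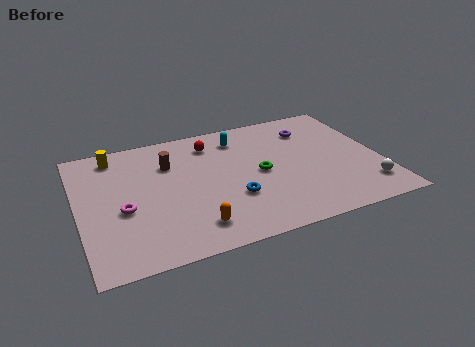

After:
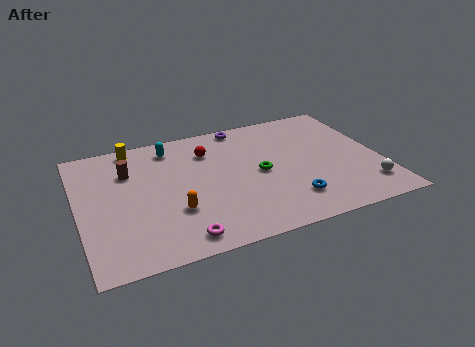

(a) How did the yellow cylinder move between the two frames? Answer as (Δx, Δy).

(1.0, 0.4)

The yellow cylinder was at about (2.0, 8.5) and moved to about (3.0, 8.9).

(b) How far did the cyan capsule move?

3.4

From (8.2, 8.0) to (4.8, 8.3), the cyan capsule covered √(3.4² + 0.3²) ≈ 3.4 units.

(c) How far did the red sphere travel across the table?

0.6

The red sphere was near (6.8, 8.0) before and (6.6, 7.4) after, so it travelled √(0.2² + 0.6²) ≈ 0.6 units.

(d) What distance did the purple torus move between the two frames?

3.6

From (11.8, 7.6) to (8.5, 9.0), the purple torus covered √(3.3² + 1.4²) ≈ 3.6 units.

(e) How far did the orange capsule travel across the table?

1.6

The orange capsule was near (5.3, 1.8) before and (4.5, 3.2) after, so it travelled √(0.8² + 1.4²) ≈ 1.6 units.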